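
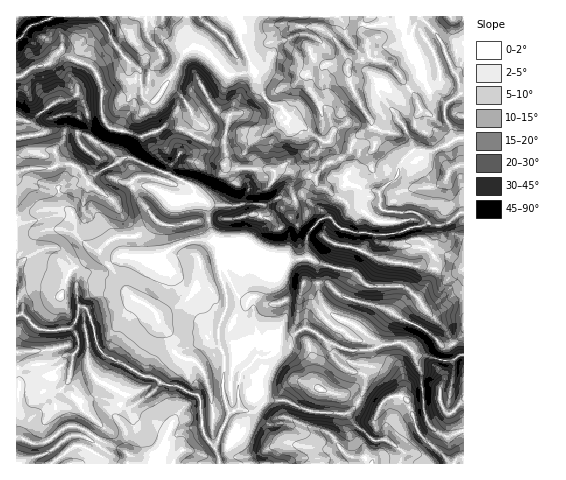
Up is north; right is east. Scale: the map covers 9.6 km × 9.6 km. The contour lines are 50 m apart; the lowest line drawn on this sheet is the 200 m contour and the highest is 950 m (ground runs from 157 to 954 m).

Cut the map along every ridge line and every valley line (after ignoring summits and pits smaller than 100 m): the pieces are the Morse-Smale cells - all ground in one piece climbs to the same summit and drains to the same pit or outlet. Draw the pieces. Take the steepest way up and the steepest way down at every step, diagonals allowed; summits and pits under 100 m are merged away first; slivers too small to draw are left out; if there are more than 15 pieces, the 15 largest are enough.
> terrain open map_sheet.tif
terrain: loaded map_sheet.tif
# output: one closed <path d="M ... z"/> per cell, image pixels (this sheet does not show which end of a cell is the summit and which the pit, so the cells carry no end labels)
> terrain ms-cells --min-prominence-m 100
<path d="M78 95l-25 9-22 18-15-3 0 196 6-1 14 14 17 3 18-3 6-8 2-13 6 1 9 20 2 15 9 13 19 8 17 11 13 3 15 8 9 0 11 7 7 1 4 4 3 32 6 11 7 7 5 16 178 0 4-9-1-5-16-10-14 0-14-12-12-15 11-8 7-14 2-13-5-5-18-6-10-10-4-14 24 8 18-1 9-6-25-19-21-9-9-8-6-11-3-35-11-4-17 2-5 3-14 0-10-2-21-14-21-7-4-4-3-9-3-23-12-8 0-4-5-7-60-28-5 0-7 5-7-11-24-17 3-8-2-10z"/><path d="M83 306l-4 1-2 13-8 9-16 2-12-1-8-5-11-11-6 2 0 121 16 6 11 0 21-15 10-2 14 5 15 11 22 9 4 4 0 9 91 0-4-16-7-7-6-11-3-32-4-4-7-1-11-7-9 0-15-8-13-3-17-11-19-8-9-13-6-29z"/><path d="M463 212l-21 13-16-1-28 9-21 2-34-5-14-13-8 2-13 16-2 18 3 5 8 6 1 27 7 17 9 8 21 9 26 20 21-2 12 11 13 2 19 5 5 0 12-7z"/><path d="M420 16l-51 0-5 9-2 8 6 8-1 9 3 6-16 6-7 5 5 21 10 21 9 10 1 8-10 6-10 11 7 6 0 5-5 11-8 9 0 5 3 4 18 7 5-1 7 2 14-12 6-7 1-8 13-15 19 1 24-12-11-21-1-8 1-5 15-11-1-13-9-17-8-22z"/><path d="M368 16l-135 1 7 22 24 58 7 7 10 3 10 12 7 2 24 20 6 1 7-2 16 4 11-11 10-6 0-5-10-13-10-21-5-17 2-7 21-8-3-6 1-9-6-8z"/><path d="M199 48l-6 0-10 6-7 16-11 15 15 9 11 16 5 9 0 7-5 7 5 4 29 10 0 18 2 1 4 3 18-1 21 1 4 2 12-1 29 7 11-13 14-6-4-11-6-5-8-1-24-20-7-2-10-12-10-3-7-7-12-26-24 3-22-23z"/><path d="M97 16l-44 0-22 9-15 16 0 35 6 0 11-9 15-3 13-14 9 8 17 6 7 5 8 19 0 28 8 12 34 8 17-7 4-3 6 0 12 3 7 5 6-8 0-7-14-23-14-10-3 0-11 15-8-1-4-5-2-25-17-14-10-14-5-13z"/><path d="M402 343l-17 1-14 6-16 1-26-8 4 14 10 10 18 6 5 5-2 13-7 14-11 8 8 10 18 17 14 0 16 10 1 5-3 9 63 0 1-32-19 4-7-4-10-9-5-19-2-33-7-18z"/><path d="M232 16l-134 1 10 12 5 13 10 14 17 14 3 27 5 4 6 0 22-31 7-16 10-6 6 0 7 3 22 23 17-1 8-3z"/><path d="M192 134l-8 14-12 16-3 10 21 11 5 7 0 4 13 8 57 1 13-7 12 2 14-3 26 20 15-29 6-3-6-7 2-7-6-13-15 6-11 13-29-7-12 1-4-2-21-1-18 1-6-4 1-14-3-5-15-4z"/><path d="M61 50l-13 14-15 3-11 9-6 1 0 41 15 4 22-18 25-9 10 21 2 10-3 8 5 6 19 11 7 11 7-5 5 0 38 17 4-10 12-16 6-15-7-4-18-3-8 6-19 4-11-4-17-4-8-12 0-28-8-19-7-5-17-6z"/><path d="M304 197l-14 3-12-2-13 7-57-1 1 17 3 13 5 6 21 7 21 14 24 2 5-3 19-2 1-23 13-16 7-3z"/><path d="M463 137l-7 1-24 13-19-1-13 15-4 13-16 12 0 17 11 5 23 0 19 13 13-1 17-12z"/><path d="M463 354l-12 7-24-5-12-1 7 21-1 8 6 36 5 8 13 8 6 0 13-5z"/><path d="M354 185l-6 0-3 3-15 29 11 11 15 5 14 0 7 2 21-2 31-10-15-11-12 1-19-3-3-3 0-12-3-4-10 0z"/>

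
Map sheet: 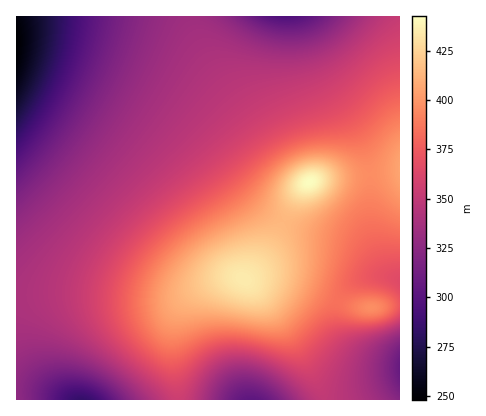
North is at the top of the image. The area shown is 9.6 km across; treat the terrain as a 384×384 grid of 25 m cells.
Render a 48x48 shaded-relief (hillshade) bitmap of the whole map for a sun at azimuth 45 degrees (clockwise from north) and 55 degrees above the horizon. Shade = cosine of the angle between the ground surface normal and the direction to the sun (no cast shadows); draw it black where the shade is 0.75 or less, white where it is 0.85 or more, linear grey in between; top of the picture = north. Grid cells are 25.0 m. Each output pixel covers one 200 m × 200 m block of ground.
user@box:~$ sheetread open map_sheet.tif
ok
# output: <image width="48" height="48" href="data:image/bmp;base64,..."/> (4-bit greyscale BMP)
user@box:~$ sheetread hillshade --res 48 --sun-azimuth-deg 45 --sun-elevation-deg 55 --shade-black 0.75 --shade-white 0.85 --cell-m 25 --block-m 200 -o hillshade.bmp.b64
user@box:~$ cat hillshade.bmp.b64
<image width="48" height="48" href="data:image/bmp;base64,Qk32BAAAAAAAAHYAAAAoAAAAMAAAADAAAAABAAQAAAAAAIAEAAATCwAAEwsAABAAAAAAAAAAAAAAABEREQAiIiIAMzMzAERERABVVVUAZmZmAHd3dwCIiIgAmZmZAKqqqgC7u7sAzMzMAN3d3QDu7u4A////AMzMu6h2VVZmd4irzMu6mHZmZ4mru7zM3cu7uphmVVZnd4mrvLuqmHZmZ4mru7zN3bu6qYdmVWZnd4mqu7qph2ZmZ5q7u7zN3bqqmIdmZmZnd4mau6qYdmVmeJq7u7zM3aqpmId3Zmd3d4maqqmHdmVmeKq7u7vMzKqpmIh3d3d3d4maqpiHZlZniaq7u7u7y6qpmYiId3d3d4mZmZh2ZmZniqqqqqqquqqpmZiIiId3eImZmYh2ZmZ4mqqqqpmZmaqpmZmIiIiIiImZmId2ZmeJqqqqmId3iKqqmZmZiIiIiImZmId2Zniaqqqph2ZmeKqqqZmZmIiIiJmZmId3d4iaqqqph3d4maqqqpmZmZiIiJmZmIh3eJmru7qqmZmrzKqqqqmZmZmZmZmZmYiIiZq7u7u7q7ze7qqqqqqZmZmZmZmZmZiJmqu7u7u7u83e7aqqqqqqmZmZmZmZmZmZqru7u7u7vMzMzKqqqqqqqpmZmaqqmZmqu7u8zMy7u7u7u6qqqqqqqqqqqqqqqqqru7zMzMzLu7uqqqqqqqqqqqqqqqqqqqu7vMzMzMzLu7qqqaqqqqqqqqqqqqqqq7u7zMzMzMzLu7qqmaqqqqqqqqqqqqq7u7u7zMzMzMy7u7qqmaqqqqqqqqqqqqu7u7u7u7u7u7u7u7qqmaqqqqqqqqqqqru7u7u7u7u7u7u7u6qpmaqqqqqqqqqqq7u7u7u7u7uqqqq7u6qpmaqqqqqqqqqqq7u7u7u7u6qpmZqquqqpmaqqqqqqqqqqq7u7u7u7uqqYiImqu6qpmaqqqqqqqqqqq7u7u7u7qqmId4mru7qpmaqqqqqqqqqqqru7u7u7qqmYiJq8y7qpmaqqqqqqqqqqqqu7u7u7qqqZmbzd3Lupmaqqqqqqqqqqqqq7u7u7qqqqq97+7cuqmaqqqqqqqqqqqqqqu7u7u7u7vO//7cuqqaqqqqqqqqqqqqqqqru7u7u7zd7u7cuqqqqqqqqqqqqqqqqqqqu7u7u7zN3d3Mu6qqqqqqqqqqqqqqqqqqq7u7u7zMzczLuqqqqqqqqqqqqqqqqqqqqru7u7vMzMy7uqqqqqqqqqqqqqqqqqqqqqu7u7u7u7u7uqq6qqqqqqqqqqqqqqqqqqu7u7u7u7u7qqu6mqqqqqqqqqqqqqqqqqu7u7u7u7u6qqu5mZmqqqqqqqqqqqqqqqu7u7u7u7u6qru5mZmaqqqqqqqqqqqqqqu7u7u7u7uqqru5mZmZmqqqqqqqqqqqqru7u7u7u7uqqru5mZmZmaqqqqqqqqqqq7u7u7u7u7u6qru5mZmZmaqqqqqqqqqqu7u7u7u7u7u6q7u5mZmZmZqqqqqqqqqru7u8zMzMu7u7q7u5mZmZmZmqqqqqqqq7u7zMzMzMu7u6q7u5mZmZmZmqqqqqqqq7u8zN3d3My7u6qru4iZmZmZmaqqqqqqu7vM3d3d3Mu7uqqqu4iJmZmZmaqqqqqqu7zN3u7t3Mu7qqqqq4iJmZmZmZqqqqqru8zd7u7t3Lu6qqqqqg=="/>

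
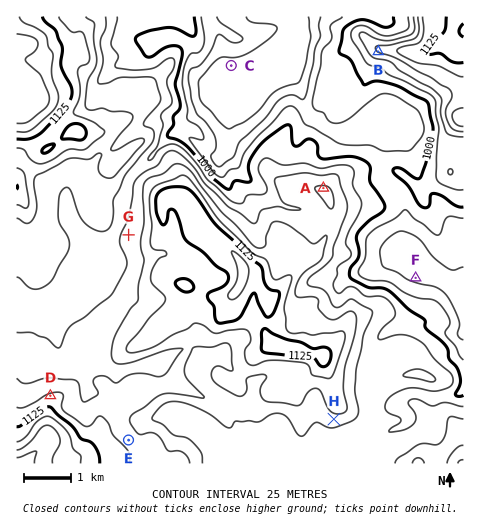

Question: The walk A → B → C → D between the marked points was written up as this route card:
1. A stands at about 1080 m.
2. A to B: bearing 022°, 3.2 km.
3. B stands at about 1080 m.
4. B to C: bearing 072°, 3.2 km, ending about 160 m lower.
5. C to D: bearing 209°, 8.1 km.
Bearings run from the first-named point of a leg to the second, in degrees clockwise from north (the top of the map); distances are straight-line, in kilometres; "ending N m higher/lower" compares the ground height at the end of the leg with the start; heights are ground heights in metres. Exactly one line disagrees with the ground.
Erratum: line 4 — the bearing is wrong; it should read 265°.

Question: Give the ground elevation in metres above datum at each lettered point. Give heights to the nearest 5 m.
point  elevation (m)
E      1095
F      945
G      1060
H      1065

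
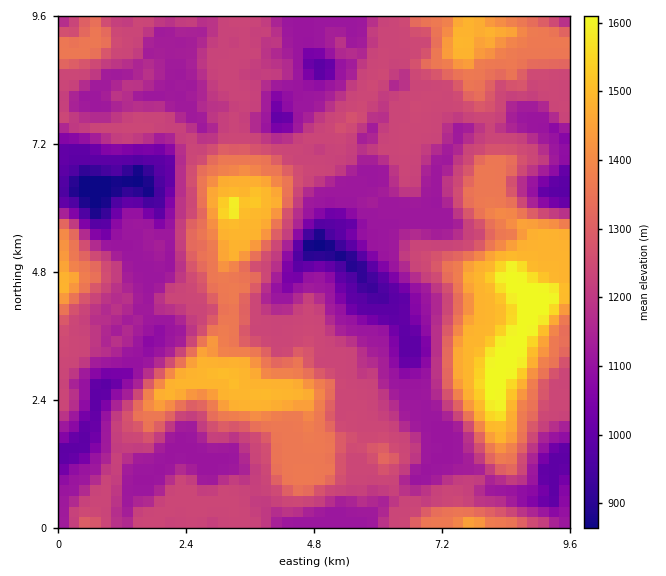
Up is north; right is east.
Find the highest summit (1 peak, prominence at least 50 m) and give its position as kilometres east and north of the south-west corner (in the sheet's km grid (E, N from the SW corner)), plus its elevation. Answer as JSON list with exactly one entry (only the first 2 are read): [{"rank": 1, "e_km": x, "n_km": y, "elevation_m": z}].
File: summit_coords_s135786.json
[{"rank": 1, "e_km": 8.16, "n_km": 2.41, "elevation_m": 1611}]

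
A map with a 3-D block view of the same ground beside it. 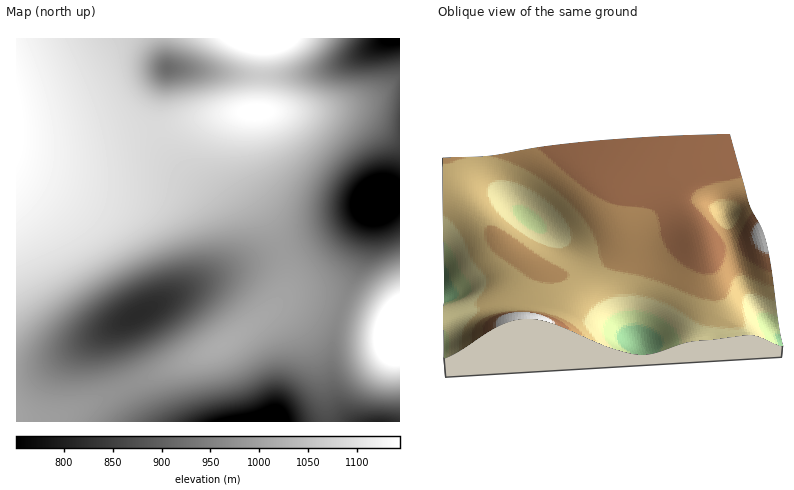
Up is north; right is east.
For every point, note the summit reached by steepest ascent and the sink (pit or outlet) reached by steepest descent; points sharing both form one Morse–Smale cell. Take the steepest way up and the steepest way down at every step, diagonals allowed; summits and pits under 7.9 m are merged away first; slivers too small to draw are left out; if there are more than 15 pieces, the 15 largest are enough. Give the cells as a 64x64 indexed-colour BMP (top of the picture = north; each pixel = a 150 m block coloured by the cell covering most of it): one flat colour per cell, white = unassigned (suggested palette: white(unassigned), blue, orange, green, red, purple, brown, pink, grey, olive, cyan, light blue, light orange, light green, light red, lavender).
<image width="64" height="64" href="data:image/bmp;base64,Qk12CAAAAAAAAHYAAAAoAAAAQAAAAEAAAAABAAQAAAAAAAAIAAATCwAAEwsAABAAAAAAAAAA////ALR3HwAOf/8ALKAsACgn1gC9Z5QAS1aMAMJ34wB/f38AIr28AM++FwDox64AeLv/AIrfmACWmP8A1bDFAACIgAAAAAAAAAAERERERERERERERERERERE//d3d3d3iIiIiIAAAAAAAARERERERERERERERERERET/d3d3d3eIiIiIiIAAAAAARERERERERERERERERERERP93d3d3d4iIiIiIiIAAAABERERERERERERERERERERE93d3d3d3iIiIiIiIiIAABERERERERERERERERERERET3d3d3d3eIiIiIiIiIiIgERERERERERERERERERERET/d3d3d3d4iIiIiIiIiIiFVERERERERERERERERERERP93d3d3d3iIiIiIiIiIiIVVVERERERERERERERERERE/3d3d3d3cRGIiIiIiIiIVVVVVURERERERERERERERET3d3d3d3dxERGIiIiIiIhVVVVVVURERERERERERERET/d3d3d3d3ERERGIiIiIiFVVVVVVVVRERERERERERERP93d3d3d3cRERERGIiIiIVVVVVVVVVVRERERERERERE//d3d3d3dxERERERiIiIVVVVVVVVVVVVRERERERERE//93d3d3d3ERERERERiIhVVVVVVVVVVVVURERERERET//3d3d3d3cRERERERERiFVVVVVVVVVVVVVURERERET///d3d3d3dxERERERERERhVVVVVVVVVVVVVVERERET///93d3d3d3ERERERERERERVVVVVVVVVVVVVVVERET////3d3d3e7sRERERERERERERVVVVVVVVVVVVVVRET/////93d7u7uxEREREREREREREVVVVVVVVVVVVVVUT//////3u7u7u7EREREREREREREREVVVVVVVVVVVVVX/////+qu7u7u7sREREREREREREREREVVVVVVVVVVVVVr/qqqqqru7u7uxEREREREREREREREREVVVVVVVVVVVVaqqqqqqu7u7u7EREREREREREREREREREVVVVVVVVVVVqqqqqqqru7u7sREREREREREREREREREREVVVVVVVVVWqqqqqqqu7u7uxERERERERERERERERERERFlVVVVVVVaqqqqqqq7u7u7ERERERERERERERERERERERZmVVVVVVqqqqqqqqu7u7sREREREREREREREREREREREWZmVVVVWqqqqqqqq7u7uxERERERERERERERERERERERFmZmZVVaqqqqqqqqu7u7EREREREREREREREREREREREWZmZmZqqqqqqqqqq7u7sRERERERERERERERERERERERZmZmZmIiqqqqqqqru7uxEREREREREREREREREREREREWZmZmIiIiqqqqqqu7u7EREREREREREREREREREREREWZmZmYiIiIiqqqqqru7sRERERERERERERERERERERERZmZmZiIiIiIiqqqqu7uxERERERERERERERERERERERFmZmZiIiIiIiIiqqq7u7EREREREREREREREREREREREWZmZiIiIiIiIiIiqru7sREREREREREREREREREREREWZmZmIiIiIiIiIiIqu7uxEREREREREREREREREREREWZmZmIiIiIiIiIiIiIru7ERERERERERERERERERERERZmZmIiIiIiIiIiIiIiIrsRERERERERERERERERERERZmZmYiIiIiIiIiIiIiIiIhERERERERERERERERERERZmZmYiIiIiIiIiIiIiIiIiEREREREREREREREREREWZmZmYiIiIiIiIiIiIiIiIiIREREREREREREREREREWZmZmZiIiIiIiIiIiIiIiIiIhEREREREREREREREREWZmZmZmIiIiIiIiIiIiIiIiIiEREREREREREREREREWZmZmZmIiIiIiIiIiIiIiIiIiIRERERERERERERERERZmZmZmYiIiIiIiIiIiIiIiIiIhERERERERERERERERZmZmZmZiIiIiIiIiIiIiIiIiIiEzMzMzMRERERERERZmZmZmZmIiIiIiIiIiIiIiIiIiIzMzMzMzMzMxERERFmZmZmZmZiIiIiIiIiIiIiIiIiIjMzMzMzMzMzMzMREWZmZmZmZmIiIiIiIiIiIiIiIiIiMzMzMzMzMzMzMzM8zGZmZmZmYiIiIiIiIiIiIiIiIiIzMzMzMzMzMzMzMzzMzMxmZmZiIiIiIiIiIiIiIiIiIjMzMzMzMzMzMzMzPMzMzMzMzGYiIiIiIiIiIiIiIiIiMzMzMzMzMzMzMzMzzMzMzMzMzMzJmZmZmZmZIiIiIiIzMzMzMzMzMzMzMzPMzMzMzMzMzMmZmZmZmZmZmSIiIjMzMzMzMzMzMzMzM8zMzMzMzMzMyZmZmZmZmZmZmSIiMzMzMzMzMzMzMzMzzMzMzMzMzMzJmZmZmZmZmZmZmSIzMzMzMzMzMzMzMzM8zMzMzMzMzMmZmZmZmZmZmZmZkjMzMzMzMzMzMzMzMzzMzMzMzMzMyZmZmZmZmZmZmZmZMzMzMzMzMzMzMzMzPMzMzO7u7u7t3d3d3dmZmZmZmZkzMzMzMzMzMzMzMzM+7u7u7u7u7u3d3d3d3d2ZmZmZmTMzMzMzMzMzMzMzMz7u7u7u7u7u7d3d3d3d3d2ZmZmZMzMzMzMzMzMzMzMzPu7u7u7u7u7t3d3d3d3d3d2ZmZkzMzMzMzMzMzMzMzM+7u7u7u7u7u3d3d3d3d3d3d2ZmTMzMzMzMzMzMzMzMz7u7u7u7u7u7d3d3d3d3d3d3dmZ"/>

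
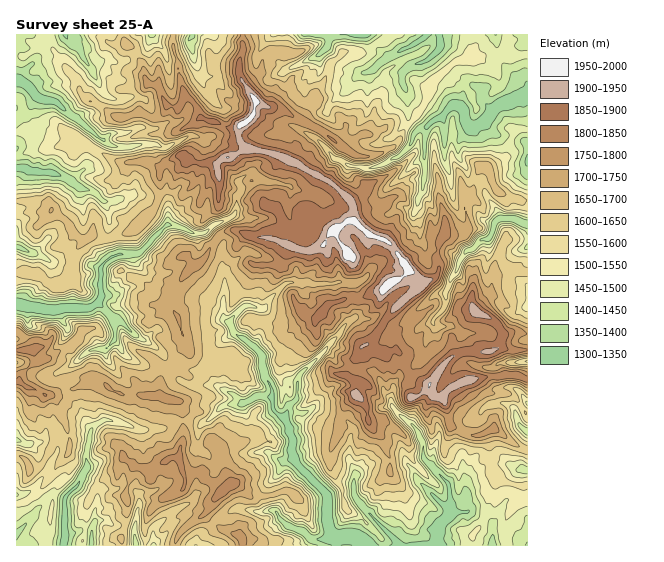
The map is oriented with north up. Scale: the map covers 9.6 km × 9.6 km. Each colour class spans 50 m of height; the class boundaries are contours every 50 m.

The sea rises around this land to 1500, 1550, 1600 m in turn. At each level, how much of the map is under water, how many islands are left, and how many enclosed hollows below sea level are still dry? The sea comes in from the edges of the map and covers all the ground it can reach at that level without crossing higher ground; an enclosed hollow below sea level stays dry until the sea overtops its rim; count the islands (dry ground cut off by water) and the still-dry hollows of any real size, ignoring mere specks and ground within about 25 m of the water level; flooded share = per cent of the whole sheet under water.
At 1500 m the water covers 24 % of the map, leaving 0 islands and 0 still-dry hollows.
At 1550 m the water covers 33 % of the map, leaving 0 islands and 0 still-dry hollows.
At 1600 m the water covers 42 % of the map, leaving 0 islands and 0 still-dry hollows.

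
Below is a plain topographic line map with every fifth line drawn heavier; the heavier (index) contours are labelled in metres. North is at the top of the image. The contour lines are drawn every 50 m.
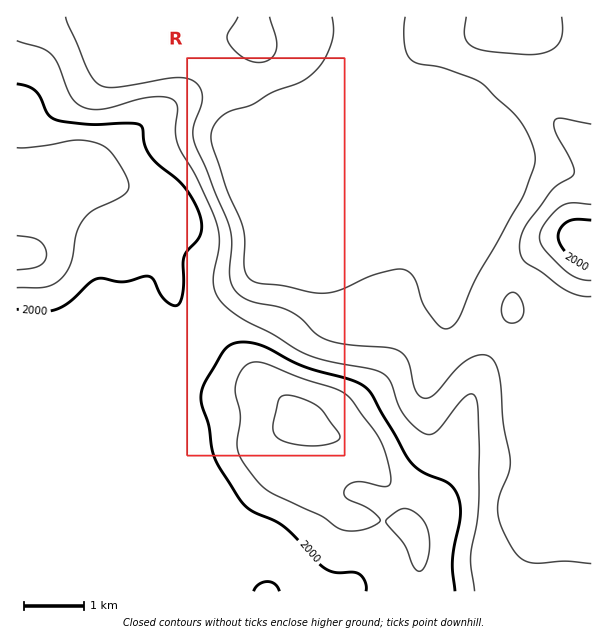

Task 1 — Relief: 1820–2120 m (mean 1940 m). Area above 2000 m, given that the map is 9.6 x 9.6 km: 19.3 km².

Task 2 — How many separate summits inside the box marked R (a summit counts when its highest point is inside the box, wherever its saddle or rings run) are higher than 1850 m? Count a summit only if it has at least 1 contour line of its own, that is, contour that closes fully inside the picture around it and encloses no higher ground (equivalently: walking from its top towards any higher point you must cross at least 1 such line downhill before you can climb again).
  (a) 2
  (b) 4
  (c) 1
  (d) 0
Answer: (c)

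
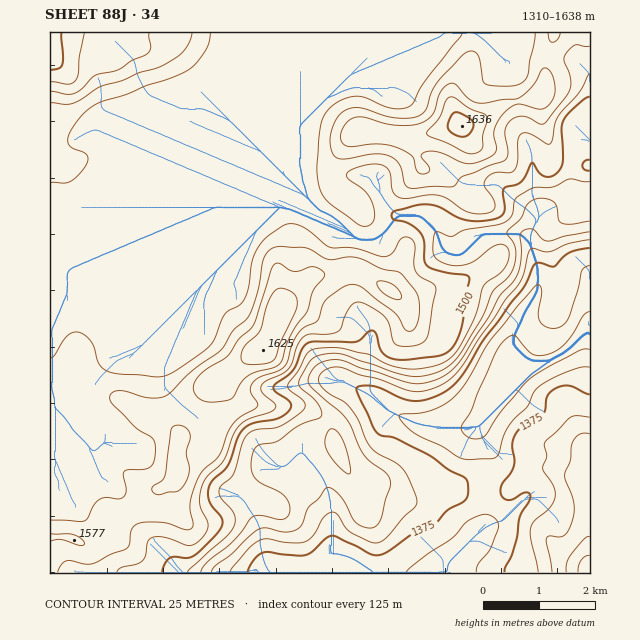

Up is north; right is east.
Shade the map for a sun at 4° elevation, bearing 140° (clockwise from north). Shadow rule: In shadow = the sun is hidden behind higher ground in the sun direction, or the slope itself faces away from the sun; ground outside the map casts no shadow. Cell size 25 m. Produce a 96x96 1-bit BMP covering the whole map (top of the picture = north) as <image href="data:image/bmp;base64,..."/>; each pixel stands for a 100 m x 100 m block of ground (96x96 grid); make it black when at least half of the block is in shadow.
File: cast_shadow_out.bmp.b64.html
<image width="96" height="96" href="data:image/bmp;base64,Qk2+BAAAAAAAAD4AAAAoAAAAYAAAAGAAAAABAAEAAAAAAIAEAAATCwAAEwsAAAIAAAAAAAAA////AAAAAAAAAAAAAAAAAAAAAAwAAAAAAAAAAAAAAB4AAAAAAAAAAAAAAB8AAAAAAAAAAAAAAD8AAAAAAAAAAAAAAD8AAAAAAAAAAAAAAD4AAAAAAAAAAAAACHxgAAAAAAAAAAAAHnz4AAAAAAAAAAAAH/zwAAAAAAAAAAAAP/zhgAAAAAAAAAAAP9wDgAAAAAAAAAAAHwADgAAAAAAAAAAAHwADgAAAAAAAAAAABgAAAAAAAAAAAAAAAAAAAAAAAAAAAAAAAAAAAGAAAAAAAAAAAAAAAPAAAAAAAAAAAAAAAPAAAAAAAAAAABAAAPgAAAAAAAA4ADAAAHgAAAAAAAB8AAAAAHgAAAAAAAA/gAAAADgAAAAAAAADwAAAABAAAAAAAAAD4AAAAAAAAAAAAAAD8DgAAAAAAAAAAAAH/DwAAAAAAAAAAAAH/n4AAAAAAAAAAAAH/nwAAAAAAAAAAAAH/gAAAAAAAAAAAAAH/gAAAAAAAAAAAAAD/gAAAAAAAAAAAAAD/4AAAAcAAAAAAAAB/+AAEA/AAAAAAAAAP/AAAB/wAAAAAAAAH/gAAB/4AAAAAAAAH/gAAB/+AAAAAAAAH/wAAB//gAAAAAAAD/4AAA//wAAAAAAAB/4AAA//8AAAAAAAAB4AAA//+AAAAAAAAAAAAA///AAAAAAAAAAAAAf//gAAAAAAAAAAAAP//gAAAAAAAAAAAAH//gAAAAAAAAAAAAB//gAAAAAAAAAAAAA//wAAAAAAAAAAAAA//wAAAAAAAwAAAAA//wAAAAAAA4AAAAA//4AAAAAAAYAAAAA//4AAAAAAAAAAAAAf/wAAAAAAAAAAAAAP/wAAAAEAAAAAAAAH/wAAOA/gAAAAAAAD/wAwOA/wAAAAAAAD/wB/OA/8AAAAAAAD/4D/+Af+AAAAAAAD/4D/AAB/AAAAAAAD/4D8AAA/gAAAAAAA/4DwAAAfAAAAAAAAPwBABgAGAAAAAAAAPgAABgAAAAAAAAAAAAAAAAAAAAAAAAAAAAAAAAAAAAAAAAAAAAAAAAAAAAAAAAAAAAAAAAAAAAAAAAAAAAAAAAAAAAAAAAAAAAAAAAAAAAAAAAAAAAAAAAAAAAAAAAAAAAAAAAAAAAAAAAAAAAAABAAAAAAAAAAAAAAAAAAAAAAAAAAAAAAAAAAAAAAAAAAAAAAAAAAAAAIAAAAAAAAAAAAAAAYAAAAAAABAAAAAAAAAAAAAAADgAAAAAAAAAAAAAADwAAAAAAAAAAAAAAH4A/AAAAAAAAAAAAH8H/4AAAAAAAAAAAH///8AAAAAAAAAAAP///8QAAAAAAAAAAP///88AAAAAAAAAAP///8/AAAAAAAAAAP///8/+AAAAAAAAAP///4f/gAAAAAAAAH///4H/gAAAAAAAADgH/8B/gAAAAAAAAAAD/8A/gAAAAAAAAAAD/8A/gAAAAAAAAAAD/+A/gAAAAAAAAAAD//AfgAAAAAAAAAAB//gPgAAAAAAAAAAB//gHgAAAAAAAAAAAA/gDwAAAAAAAAAAAAeABwA="/>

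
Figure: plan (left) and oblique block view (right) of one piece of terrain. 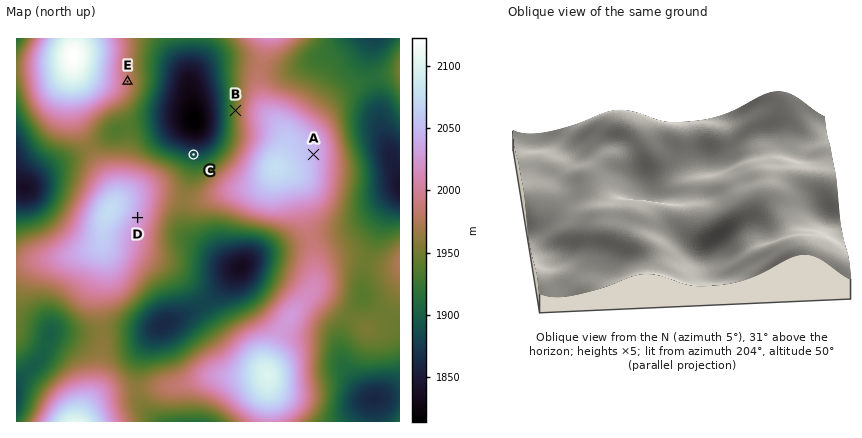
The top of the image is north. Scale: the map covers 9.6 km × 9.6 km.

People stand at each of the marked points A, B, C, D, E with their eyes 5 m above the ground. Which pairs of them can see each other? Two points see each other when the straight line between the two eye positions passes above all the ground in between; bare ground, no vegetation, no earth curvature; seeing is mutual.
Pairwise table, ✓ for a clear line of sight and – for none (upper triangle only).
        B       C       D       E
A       –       –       –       –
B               ✓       ✓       ✓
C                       –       ✓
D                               –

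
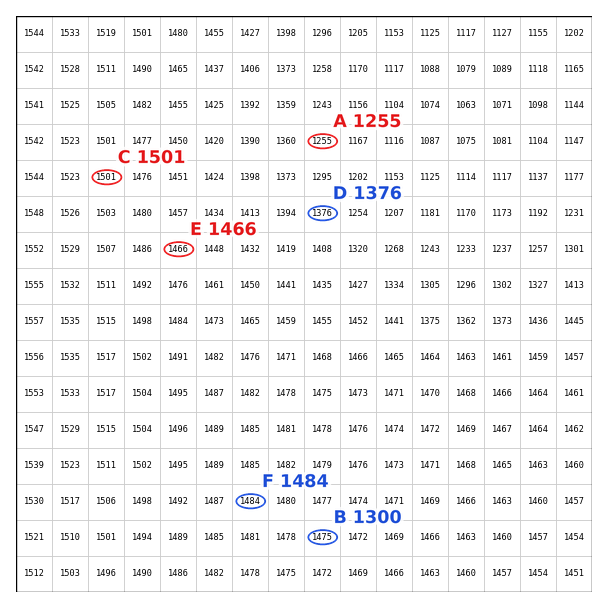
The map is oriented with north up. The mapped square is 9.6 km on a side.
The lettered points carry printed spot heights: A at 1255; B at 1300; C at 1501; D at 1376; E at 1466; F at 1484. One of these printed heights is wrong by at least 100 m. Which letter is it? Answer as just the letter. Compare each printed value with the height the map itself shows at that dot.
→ B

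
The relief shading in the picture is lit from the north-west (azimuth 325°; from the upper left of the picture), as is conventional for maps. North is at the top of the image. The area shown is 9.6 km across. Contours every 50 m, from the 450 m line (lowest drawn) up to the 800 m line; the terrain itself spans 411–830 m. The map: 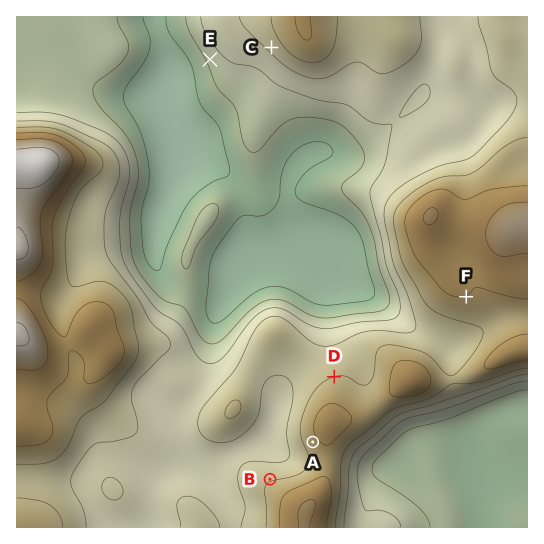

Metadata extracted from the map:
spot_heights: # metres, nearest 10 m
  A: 680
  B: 640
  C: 610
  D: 650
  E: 510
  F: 700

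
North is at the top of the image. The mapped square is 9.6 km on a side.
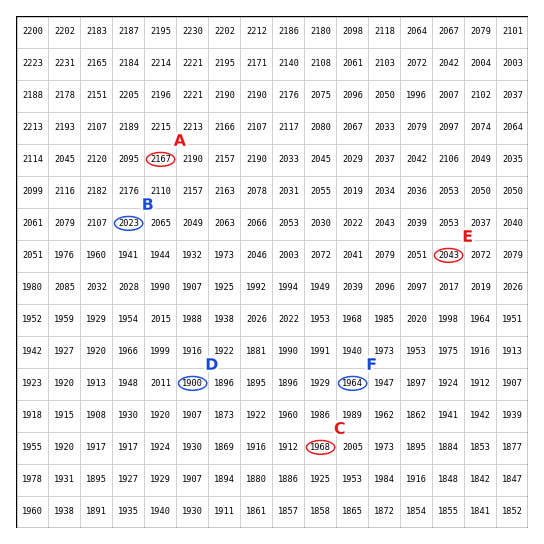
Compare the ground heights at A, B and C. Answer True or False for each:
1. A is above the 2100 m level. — True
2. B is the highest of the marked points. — False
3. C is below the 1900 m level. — False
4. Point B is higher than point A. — False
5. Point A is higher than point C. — True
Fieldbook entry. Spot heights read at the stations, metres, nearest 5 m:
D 1900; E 2045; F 1965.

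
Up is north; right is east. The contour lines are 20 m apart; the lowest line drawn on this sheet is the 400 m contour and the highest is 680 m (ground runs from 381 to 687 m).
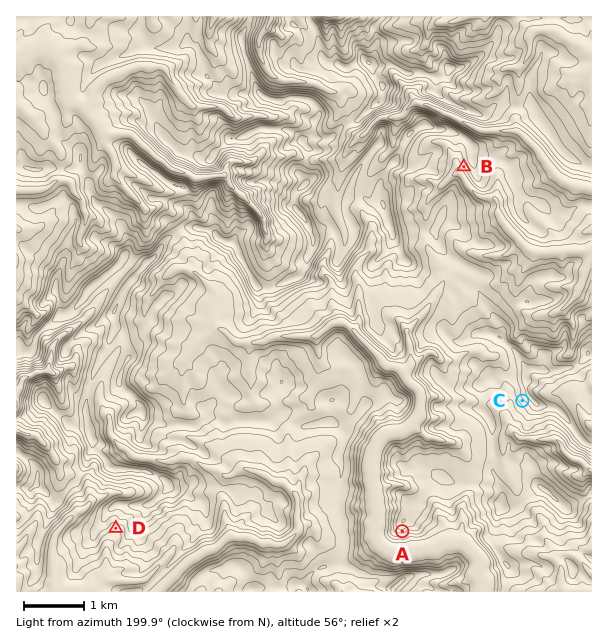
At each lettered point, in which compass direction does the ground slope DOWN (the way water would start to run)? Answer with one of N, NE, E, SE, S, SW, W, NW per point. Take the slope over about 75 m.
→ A S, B SW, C SW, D S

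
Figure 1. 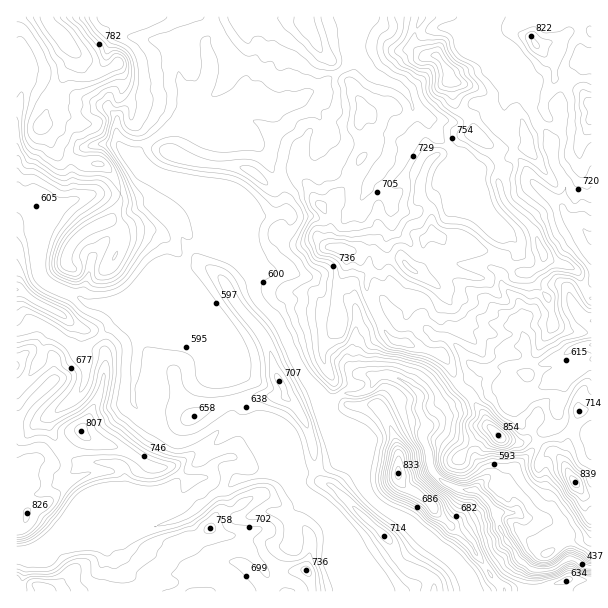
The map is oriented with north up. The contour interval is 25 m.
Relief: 435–900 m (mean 680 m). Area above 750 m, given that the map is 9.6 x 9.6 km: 18.3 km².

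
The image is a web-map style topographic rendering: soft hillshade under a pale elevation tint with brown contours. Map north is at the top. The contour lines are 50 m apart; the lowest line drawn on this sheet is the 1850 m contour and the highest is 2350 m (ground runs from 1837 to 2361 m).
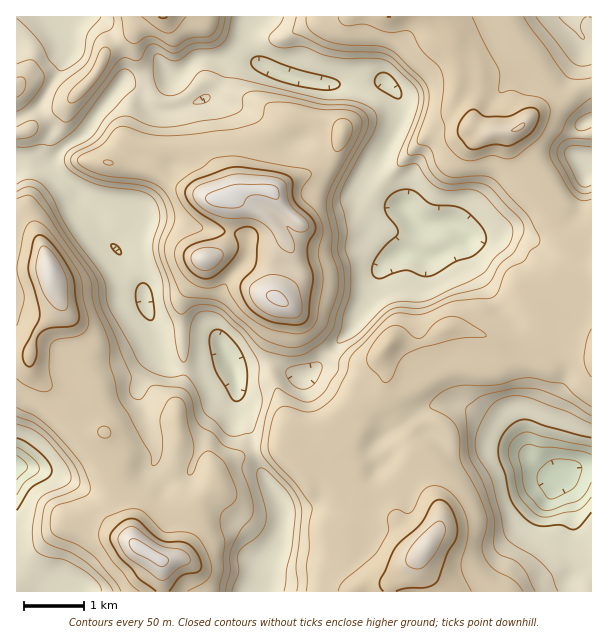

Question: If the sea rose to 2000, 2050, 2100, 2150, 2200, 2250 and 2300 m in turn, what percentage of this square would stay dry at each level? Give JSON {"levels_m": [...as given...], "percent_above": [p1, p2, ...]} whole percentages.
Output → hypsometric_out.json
{"levels_m": [2000, 2050, 2100, 2150, 2200, 2250, 2300], "percent_above": [94, 74, 62, 51, 18, 8, 3]}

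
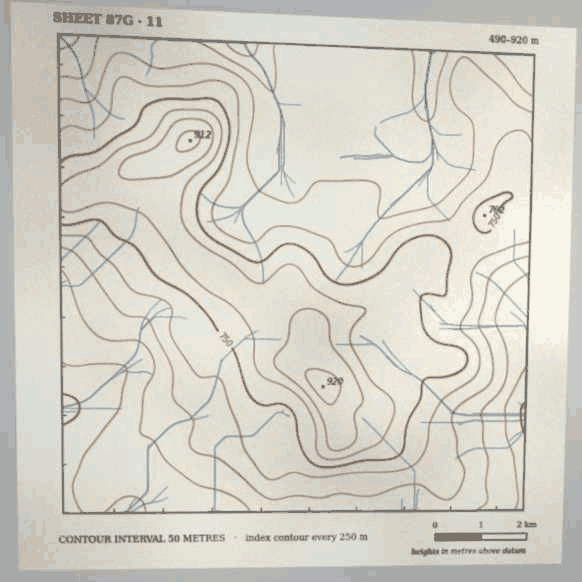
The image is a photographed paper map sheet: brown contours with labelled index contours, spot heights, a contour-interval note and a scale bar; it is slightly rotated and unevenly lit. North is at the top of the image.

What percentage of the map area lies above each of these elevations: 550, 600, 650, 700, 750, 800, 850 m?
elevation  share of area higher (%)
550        96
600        85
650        61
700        43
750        27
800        13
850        4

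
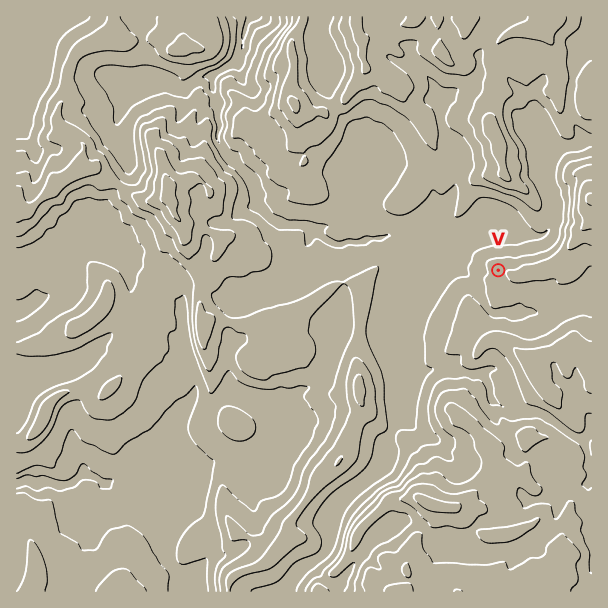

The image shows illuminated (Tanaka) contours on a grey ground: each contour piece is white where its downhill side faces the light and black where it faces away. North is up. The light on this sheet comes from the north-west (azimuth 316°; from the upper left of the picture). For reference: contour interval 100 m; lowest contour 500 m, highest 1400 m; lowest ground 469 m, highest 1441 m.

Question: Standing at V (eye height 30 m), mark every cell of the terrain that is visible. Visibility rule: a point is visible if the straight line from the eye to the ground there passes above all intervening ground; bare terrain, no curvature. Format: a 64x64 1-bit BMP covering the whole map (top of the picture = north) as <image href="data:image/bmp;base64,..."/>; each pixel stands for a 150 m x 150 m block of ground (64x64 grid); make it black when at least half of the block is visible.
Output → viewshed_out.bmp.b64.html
<image width="64" height="64" href="data:image/bmp;base64,Qk0+AgAAAAAAAD4AAAAoAAAAQAAAAEAAAAABAAEAAAAAAAACAAATCwAAEwsAAAIAAAAAAAAA////AAAAAAAAAAAAwAAQAAAAAAHAAAAAAAAAAIAAAAAgAAAAAAAAACAAAABAAAAAYAAAAOAAAABgAAAD5AAAAHAAAAA2AAAAeAAAABcAAAD4AAAAHwGQAPwAAAAP7/AAAAAAAAf+MAAAAAAAAgAAAAAAAAAAAAAAAAAAAA8AAAAAAAAADwAAAEAAAAAPAAAAIAAAAAYAAAAQAAAAAIAQABAAAIABgGAAEAAAAAGAwAAIIAAAA4HAAAAgAAADwcAAAAAAAAPAAAAAAAAeA8AAAAAABA+DwAAAAAAED8fgAMAAAAQHx/AR+AAABg/D+B/8AAAGD8P8HH4AAA8bw/4wAAAAD//D/jAAACAP/EP/cAAAIA/+I//kAAAgD//D/+4AAAAD/vH//4AAAAP+fP/8sAAAE/58f/AYAAAT/2A//BwAABH/Hg//ngAAPPgH////AAA/e/n+//8AAHfH//9/zwAAd8P+H3/PAABngP4f/44AAH+H/A+/DgAAXwP8D4AOAACOAPwfgAgAAIQA//+AAAAAxAH//4AAAAEAAf//mAQAAIAB///gAAAAgAH//wADAAAAAb/yAAsAAAABj/IAAwAAAAAH/gACAAAAAAP+AAMAAAABA4eAAAAAAAEAD8AAAAAAAAAfAAAAAAAAAhAAAAAAAAAAcEAAAAAAAAB4QAAAAAAAAAhAAA=="/>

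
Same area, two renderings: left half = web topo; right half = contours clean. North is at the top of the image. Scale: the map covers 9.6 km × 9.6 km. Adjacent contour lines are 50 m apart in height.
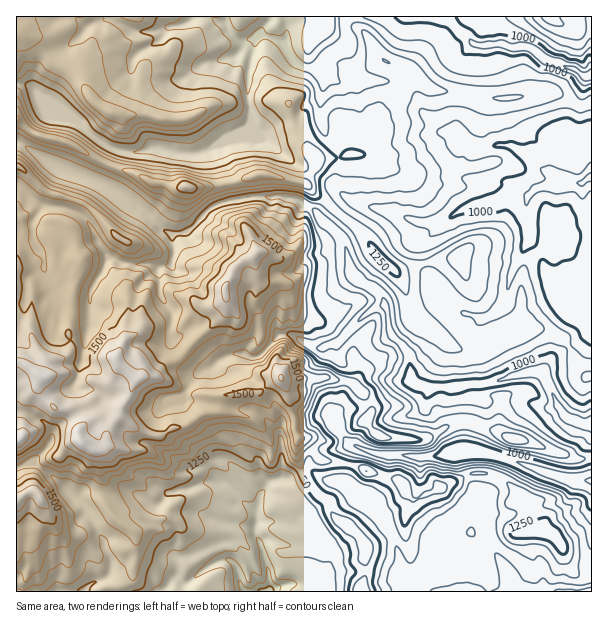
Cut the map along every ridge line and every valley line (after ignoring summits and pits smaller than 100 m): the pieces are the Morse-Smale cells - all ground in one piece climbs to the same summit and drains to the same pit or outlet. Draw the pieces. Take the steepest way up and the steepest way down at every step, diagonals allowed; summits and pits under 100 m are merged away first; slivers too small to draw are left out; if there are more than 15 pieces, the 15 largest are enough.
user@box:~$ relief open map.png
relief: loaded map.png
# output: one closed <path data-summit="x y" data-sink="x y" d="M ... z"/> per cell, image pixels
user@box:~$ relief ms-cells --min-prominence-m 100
<path data-summit="81 443" data-sink="591 177" d="M411 73l-2 1 0 7-9 17-24 22-10 32-4 2-14 0-10 4-2 28 6 8 12 7-12 15 8 6 17 17 12 18 16 14 7 0 32-11 26-3 0 6 14 30 0 7-10 26-11 12-8 3 4 3 13 6 14 0 25-13 24-7 20 0 16 7 10 13 7 18 9 8 4 0 1-272-13 2-13-9-12-5-12 0-32 6-19 0-20-4-33-3-9-3z"/><path data-summit="81 443" data-sink="591 425" d="M18 142l-2 1 0 324 19-4 16 12 24 23 10 9 8 15 16-10-7-14 1-21-3-6-2-19 10-6 0-15 11-15 3 0 18 16 13 4 8 0 10-8 18-4 12-10 15-2 4-4-20-6-18-3 6-13 12-14-11-5-14-16-5-15 2-25-12-17-2-25 14-6 3-14-3-13-8-6-32-30-13-8-21-11-33-11z"/><path data-summit="81 443" data-sink="269 591" d="M222 408l-6 4-15 2-12 10-18 4-10 8-8 0-13-4-18-16-3 0-5 6-6 9 0 15-10 6 2 19 3 6-1 21 7 14-15 9 16 39 0 12-5 6-10 4-10 9 275 1 6-16 0-31-12-15-20-14-3-4-1-11-10-5-13-16-11-22 0-26-11 2-4 5-1-4-20-21-9-5z"/><path data-summit="81 443" data-sink="591 425" d="M344 217l-3 0-9 8 0 3 12 15 8 29 10 11 16 9 7 13-11 3-11 8-27 28 1 13 12 12 0 11-7 22-10 18-3-4-6 0-12 10-15 6 0 26 11 22 7 11 16 10 1 11 3 4 20 14 8 12 7 4 30-14 5-5 2-12 6-11 0-4-13-19-30-9-13-7-1-4 3-12 13-16 4 0 8 5 13 1 30 0 26-15 16-2 2-2 2-22-2-13 18-1 42-12 10 0 4 2 15 34 8 10 15 6 9 0 1-47-5-1-9-8-13-27-20-11-20 0-24 7-25 13-14 0-13-6-4-3 8-3 11-12 10-26 0-7-14-33-2-2-17 1-21 5-18 7-7 0-16-14-12-18z"/><path data-summit="17 33" data-sink="591 425" d="M224 16l-207 0-1 67 13 2 13 15 33 20 14 13 24 15 25 4 17-6 30 8 16-2 45-20 6-7-4-21 0-33 8-32-16 1-7-4-9-13z"/><path data-summit="225 291" data-sink="591 425" d="M282 196l-25 0-38 8-9 4-21 22-17 6 3 12-3 15-14 6 2 25 12 17 0 34 9 14 16 13 9-2 13-10 14-6 25 2 23-22 10 0 20 12 13 2 15-6 24-26 11-8 11-3-7-13-16-9-8-8-10-32-4-7-17-14-9-12-18-11z"/><path data-summit="186 186" data-sink="591 425" d="M24 84l-8 0 0 57 49 29 33 11 21 11 13 8 32 30 7 5 18-5 21-22 9-4 38-8 25 0 14 3 18 11 6 9 12 9 10-12-38-33 12-16 2-9 17 0 3-2-1-6-12-16-5-12 0-24-12 6-6 6-2 7-9 5-10 2-18 10-6 0-6-8-5 6-45 20-16 2-30-8-17 6-7 0-27-8-15-11-14-13-33-20-13-15z"/><path data-summit="81 443" data-sink="591 425" d="M326 16l-101 0-1 7 6 10 7 5 19 1-8 32 0 33 4 24 5 6 6 0 18-10 16-4 11-16 12-6 0 24 5 12 7 9 6 13 24-2 4-2 4-9 2-12 4-11 24-22 4-8 5-9 0-9-25-11-6-7-12-21-6-3-6-2-18 4-9-4-2-2z"/><path data-summit="81 443" data-sink="591 75" d="M447 16l-120 0-2 10 11 6 18-4 6 2 6 3 12 21 6 7 23 9 18 15 13 6 23 1 30 6 19 0 32-6 12 0 12 5 13 9 13-4-1-28-7 2-11-8-15-6-10-1-11-9-12-6-15 2-6-4-30 0-28-26z"/><path data-summit="81 443" data-sink="591 591" d="M488 474l-21 1-36 18-18 6-7 16-2 12-5 5-21 10-12 4 0 30-5 15 149 1-4-20-13-21-7-20-5-33 9-7 8-12-1-3z"/><path data-summit="281 378" data-sink="591 425" d="M291 334l-13 2-20 20-25-2-14 6-7 7-11 5-9 9-10 18 18 3 19 6 3-12 24-5 14 1 12-10 9-4 8 15 7 39 15-6 12-10 6 0 3 4 10-18 7-22 0-11-12-12-2-14-11 5-9 0z"/><path data-summit="545 531" data-sink="591 591" d="M500 478l-4 2-6 11-9 7 0 9 3 6 4 29 18 30 5 19 80 1 1-16-14 0-7-7-13-30-6-5-17-6-9-27-19-19z"/><path data-summit="515 440" data-sink="591 425" d="M540 372l-10 0-42 12-18 1 2 26-3 11 29 10 9 6 18 2 30 12 11 2 7 4 17 0 2-2 0-31-10-1-7-4-5 0-8-7-18-39z"/><path data-summit="81 443" data-sink="591 480" d="M468 422l-16 2-17 10-15 6-37-2-8-5-4 0-10 10-6 19 2 4 12 6 30 9 9 14 5 4 4 0 54-25 17 0 9 2 7-14-1-5-37-5z"/><path data-summit="545 531" data-sink="591 480" d="M507 458l-3 1-6 18 9 5 19 19 9 27 17 6 6 5 13 30 7 7 13 0 1-94-19-1-12-3z"/>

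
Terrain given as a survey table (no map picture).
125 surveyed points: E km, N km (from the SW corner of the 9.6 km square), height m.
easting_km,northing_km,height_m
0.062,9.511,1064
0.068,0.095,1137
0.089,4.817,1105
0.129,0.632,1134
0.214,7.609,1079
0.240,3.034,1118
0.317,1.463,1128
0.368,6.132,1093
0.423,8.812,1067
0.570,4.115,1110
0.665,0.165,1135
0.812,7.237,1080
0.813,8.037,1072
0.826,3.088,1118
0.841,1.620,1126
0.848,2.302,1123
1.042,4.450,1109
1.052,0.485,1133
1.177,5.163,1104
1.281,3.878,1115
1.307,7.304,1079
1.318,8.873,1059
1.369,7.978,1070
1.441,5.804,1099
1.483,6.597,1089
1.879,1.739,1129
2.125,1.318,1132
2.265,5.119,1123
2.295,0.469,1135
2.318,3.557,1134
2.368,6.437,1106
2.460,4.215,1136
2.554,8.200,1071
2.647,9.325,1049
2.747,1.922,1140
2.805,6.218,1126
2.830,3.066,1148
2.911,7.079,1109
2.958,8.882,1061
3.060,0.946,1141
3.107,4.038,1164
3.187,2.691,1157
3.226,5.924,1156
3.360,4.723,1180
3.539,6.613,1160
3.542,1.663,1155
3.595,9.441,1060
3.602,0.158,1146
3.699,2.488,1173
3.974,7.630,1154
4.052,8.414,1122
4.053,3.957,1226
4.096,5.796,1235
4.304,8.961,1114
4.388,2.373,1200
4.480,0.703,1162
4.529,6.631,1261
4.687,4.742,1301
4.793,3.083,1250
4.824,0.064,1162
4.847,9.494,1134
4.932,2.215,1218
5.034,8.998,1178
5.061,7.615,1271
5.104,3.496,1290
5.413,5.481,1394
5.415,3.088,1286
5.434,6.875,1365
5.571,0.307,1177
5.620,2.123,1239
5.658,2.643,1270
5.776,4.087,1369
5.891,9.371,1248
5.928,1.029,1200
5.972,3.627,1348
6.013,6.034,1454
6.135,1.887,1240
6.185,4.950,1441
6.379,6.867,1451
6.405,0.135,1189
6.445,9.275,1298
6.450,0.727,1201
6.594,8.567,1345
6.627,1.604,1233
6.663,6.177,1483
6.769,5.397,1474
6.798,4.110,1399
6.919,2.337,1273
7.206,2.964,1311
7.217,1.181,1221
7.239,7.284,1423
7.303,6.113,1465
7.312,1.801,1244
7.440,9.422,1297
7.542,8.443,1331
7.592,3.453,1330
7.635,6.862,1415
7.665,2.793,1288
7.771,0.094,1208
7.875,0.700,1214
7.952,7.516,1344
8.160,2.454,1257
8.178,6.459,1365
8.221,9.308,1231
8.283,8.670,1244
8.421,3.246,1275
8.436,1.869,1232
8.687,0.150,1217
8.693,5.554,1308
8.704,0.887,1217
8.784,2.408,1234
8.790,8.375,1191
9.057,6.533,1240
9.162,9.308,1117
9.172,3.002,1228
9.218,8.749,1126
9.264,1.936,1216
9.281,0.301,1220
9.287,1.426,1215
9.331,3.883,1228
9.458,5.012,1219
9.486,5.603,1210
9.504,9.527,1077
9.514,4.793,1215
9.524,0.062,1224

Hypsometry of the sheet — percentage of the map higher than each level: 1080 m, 92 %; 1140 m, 66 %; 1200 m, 50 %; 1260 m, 30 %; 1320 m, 19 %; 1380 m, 10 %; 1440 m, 4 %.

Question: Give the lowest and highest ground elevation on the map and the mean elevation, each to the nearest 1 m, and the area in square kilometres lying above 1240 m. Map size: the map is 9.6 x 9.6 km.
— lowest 1044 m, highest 1484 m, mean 1213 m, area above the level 32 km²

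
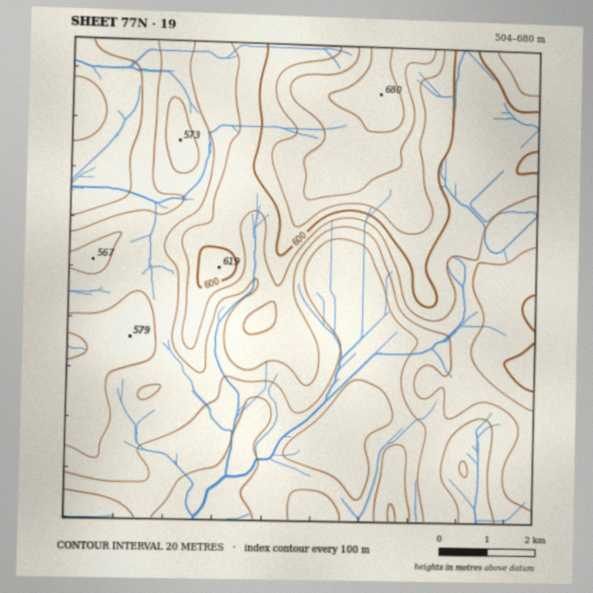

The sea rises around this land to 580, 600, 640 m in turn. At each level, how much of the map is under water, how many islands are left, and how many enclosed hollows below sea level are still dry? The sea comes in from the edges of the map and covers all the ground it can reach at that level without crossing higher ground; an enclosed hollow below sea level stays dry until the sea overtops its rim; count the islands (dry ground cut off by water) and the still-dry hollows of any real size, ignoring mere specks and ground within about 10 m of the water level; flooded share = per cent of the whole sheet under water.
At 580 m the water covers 66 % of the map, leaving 0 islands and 0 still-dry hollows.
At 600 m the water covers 81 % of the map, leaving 1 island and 0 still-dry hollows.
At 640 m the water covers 94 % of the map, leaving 0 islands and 0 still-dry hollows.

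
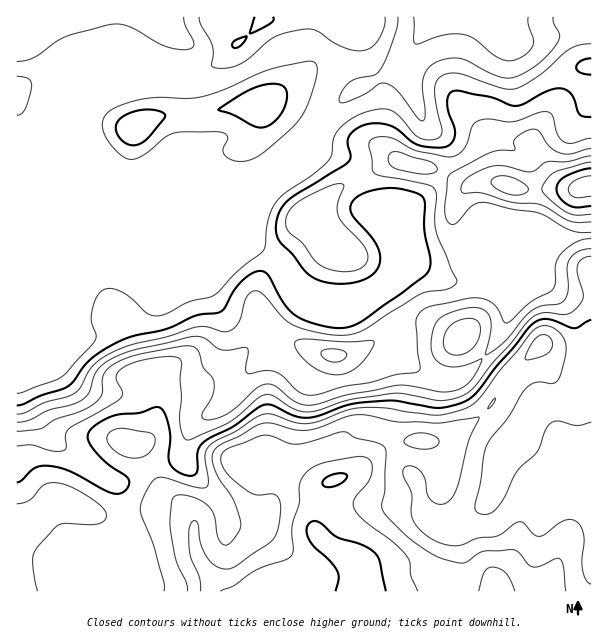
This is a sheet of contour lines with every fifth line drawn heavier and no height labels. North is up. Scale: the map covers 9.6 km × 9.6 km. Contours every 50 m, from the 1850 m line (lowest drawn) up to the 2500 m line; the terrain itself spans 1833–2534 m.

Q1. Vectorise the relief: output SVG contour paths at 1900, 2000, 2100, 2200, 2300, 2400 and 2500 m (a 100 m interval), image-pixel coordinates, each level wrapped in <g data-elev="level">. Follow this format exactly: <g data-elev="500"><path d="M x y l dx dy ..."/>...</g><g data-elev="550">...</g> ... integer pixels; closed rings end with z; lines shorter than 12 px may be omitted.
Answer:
<g data-elev="1900"><path d="M184 17l1 9 9 16-1 5-4 2-10 0-12-2-36-20-9-3-8 0-46 12-12 6-22 15-8 3-9 1"/><path d="M553 17l1 6 6 12-3 9-18 19-21 13-9 2-9-1-14-6-18-10-9-3-15 1-12 6-6 6-3 9-1 9 3 25 0 5-3 2-5-4-19-26-6-5-6-3-6 1-14 9-16 8-8 2-3-2 3-10 8-9 8-4 16-3 6-5 7-13 7-21 3-10 1-9"/></g><g data-elev="2000"><path d="M128 144l9 1 9-5 18-21 1-5-9-4-12 0-12 2-10 5-5 6-1 8 4 8z"/><path d="M254 126l7 2 6-2 7-4 7-8 4-9 2-9-1-6-3-4-11-2-17 3-14 8-23 15 16 5z"/><path d="M591 117l-7 0-5-3-6-18-4-4-6-3-14 1-25 14-8 2-6-1-19-8-35-6-6 2-3 6 1 12 7 21-2 9-6 5-10 2-18-3-8-4-15-12-10-5-14-1-12 4-8 5-4 6 0 6 3 12-3 6-53 33-12 11-4 7-3 9 0 9 2 7 3 5 12 12 12 16 10 8 11 3 12 2 12-1 12-3 9-4 6-6 3-7 0-8-6-15-22-25-2-6 2-6 8-8 15-5 17-2 17 3 12 4 4 6-1 29 7 33-2 7-5 6-62 45-12 6-12 1-24-5-18-7-12-13-17-29-6-3-6 1-9 5-8 8-13 22-4 5-24 3-30 14-32 6-13 5-17 9-13 9-8 8-10 15-6 5-27 10-18 8-6 1"/><path d="M591 58l-10 3-4 4-1 3 5 5 10 2"/><path d="M233 47l3 1 3-1 6-6 2-5-12 5-3 3z"/><path d="M255 17l-5 16 21-10 3-3-1-3"/></g><g data-elev="2100"><path d="M328 374l14 0 14-6 13-14 5-9 0-4-30 1-38-3-10 2-2 3 2 4 7 11 12 9z"/><path d="M591 239l-13 2-15 11-7 11-1 19-3 8-22 13-23 20-3-1-10-17-6-5-8-2-15 1-34 7-8 4-5 5-2 6 2 30 2 17-1 3-2 1-21 3-25 7-27 4-27 9-9 0-11-4-14-14-8-5-9-2-18 3-2-4 2-16-2-5-24 2-6-2-12-10-12-1-57 13-21 7-10 6-6 6-4 8-5 16-8 7-10 5-23 5-19 10-12 2"/><path d="M413 173l18 1 6-3 0-3-3-4-6-3-30-9-8 1-2 8 4 5 7 4z"/><path d="M591 149l-19 5-11-1-12-7-11-15-5-2-6 2-13 9-1 3 2 6-1 1-14 0-9 2-41 22-2 5-3 30 1 10 6 6 6-3 15-17 6-2 6-1 27 7 25 4 33 17 9 2 12 0"/></g><g data-elev="2200"><path d="M451 354l7 1 6-1 10-8 4-7 2-7 0-6-3-5-6-3-7 1-9 3-6 5-4 8-2 9 3 6z"/><path d="M591 256l-9 3-5 7 1 9 5 21-1 6-5 6-10 6-22-1-12 4-41 46-18 24-7 6-9 5-20 2-34-6-12-1-42 7-32 10-12 2-12-3-21-13-7-1-8 3-30 25-40 17-5-4-3-14 1-24-1-18 1-18-1-3-4-2-15 0-26 5-10 4-6 5-3 7 6 14-1 6-8 6-45 25-3 6 1 12-2 3-11 1-21-6-15 1"/><path d="M507 194l14 1 6-3 2-3-5-6-14-6-10-1-7 3-2 3 2 4z"/><path d="M591 162l-37 11-8 7-4 9 2 5 6 6 17 13 9 2 15-1"/></g><g data-elev="2300"><path d="M38 591l-4-15-1-16 1-8 5-7 20-20 7-2 32 1 7-4 1-7-5-7-15-11-16-9-13-3-7 0-6 2-14 15-6 3-7 1"/><path d="M130 458l10 0 9-5 6-10 0-5-2-3-5-3-25-4-7 1-6 3-3 6 3 8 9 8z"/><path d="M591 422l-13 4-20-5-7 2-6 8-8 21-20 19-12 26-7 9-5 6-5 2-6 0-5-2-2-8 6-22 3-29 5-12 19-24 13-22 6-7 10-6 17 1 4-3 2-5 6-21-1-12-2-6-6-6-6-3-6-1-8 2-6 4-31 39-23 30-7 5-9 4-26 5-49-7-26 0-13 2-27 11-14 3-12-2-22-8-11 1-25 16-21 10-7 6-3 9 3 26-2 6-12-1-33-10-8 3-6 9-6 14-1 9 15 37 9 33 0 9"/><path d="M591 176l-16 4-5 5-2 4 2 5 5 3 16-1"/></g><g data-elev="2400"><path d="M566 591l-3-27-2-4-3-2-18 8-7 1-5-3-10-12-8-2-27 1-16 11-8 1-22-7-21-13-26-24-8-10 0-5 3-16 1-35-1-6-8-4-21-5-12-6-47 12-9-1-18-7-7-1-32 12-8 5-2 6 1 7 5 8 9 9 18 12 6 1 12-1 6 3 3 9-2 17-3 11-6 8-34 24-11 3-10-3-7-8-7-15-3-19-3-3-3 1-3 8 0 19 3 11 8 18 0 13"/><path d="M418 449l8 0 8-1 4-4 1-4-6-5-13-2-10 2-6 5 2 4z"/></g><g data-elev="2500"><path d="M386 591l-6-30-6-9-12-7-25-8-17-14-8-2-5 6 0 9 7 10 15 14 8 10 2 8-3 13"/><path d="M324 486l6 1 8-2 7-5 2-4-2-2-4-1-12 3-6 6z"/></g>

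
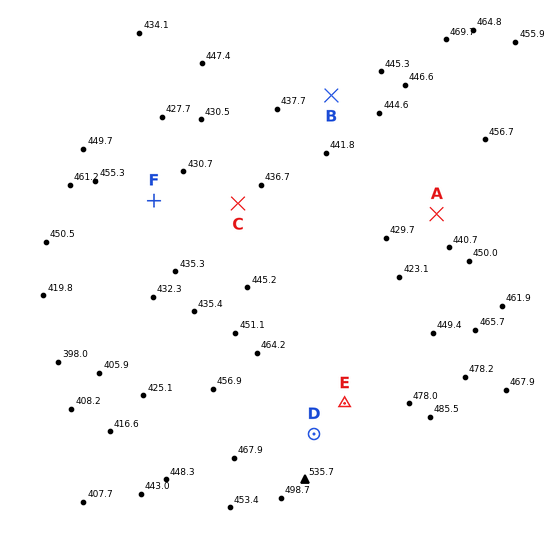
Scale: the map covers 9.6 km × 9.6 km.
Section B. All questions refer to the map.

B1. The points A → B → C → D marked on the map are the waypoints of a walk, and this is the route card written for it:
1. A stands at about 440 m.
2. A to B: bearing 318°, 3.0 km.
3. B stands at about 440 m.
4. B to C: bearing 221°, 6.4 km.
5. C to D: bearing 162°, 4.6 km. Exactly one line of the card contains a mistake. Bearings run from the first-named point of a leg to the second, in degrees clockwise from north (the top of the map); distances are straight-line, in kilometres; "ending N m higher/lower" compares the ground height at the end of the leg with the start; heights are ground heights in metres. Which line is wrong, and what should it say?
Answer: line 4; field distance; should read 2.7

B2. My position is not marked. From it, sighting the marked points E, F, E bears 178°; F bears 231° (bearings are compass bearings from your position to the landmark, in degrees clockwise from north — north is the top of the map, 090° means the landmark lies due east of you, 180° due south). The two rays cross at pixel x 333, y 56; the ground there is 440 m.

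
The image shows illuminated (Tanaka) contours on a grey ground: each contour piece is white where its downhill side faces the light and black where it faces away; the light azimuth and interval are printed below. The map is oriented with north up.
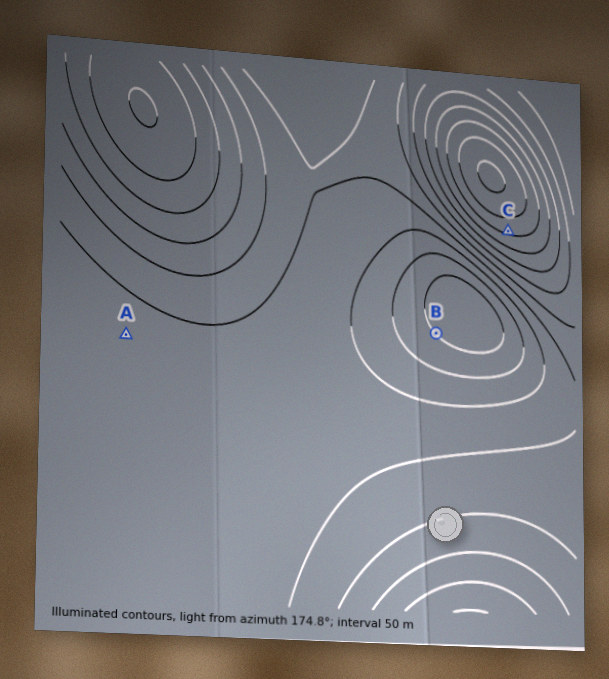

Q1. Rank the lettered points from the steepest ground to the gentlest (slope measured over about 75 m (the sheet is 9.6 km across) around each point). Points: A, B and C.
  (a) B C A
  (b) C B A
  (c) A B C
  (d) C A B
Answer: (b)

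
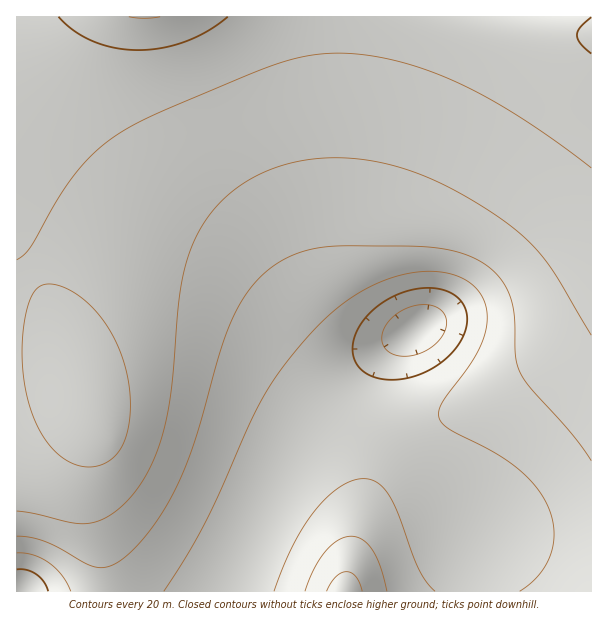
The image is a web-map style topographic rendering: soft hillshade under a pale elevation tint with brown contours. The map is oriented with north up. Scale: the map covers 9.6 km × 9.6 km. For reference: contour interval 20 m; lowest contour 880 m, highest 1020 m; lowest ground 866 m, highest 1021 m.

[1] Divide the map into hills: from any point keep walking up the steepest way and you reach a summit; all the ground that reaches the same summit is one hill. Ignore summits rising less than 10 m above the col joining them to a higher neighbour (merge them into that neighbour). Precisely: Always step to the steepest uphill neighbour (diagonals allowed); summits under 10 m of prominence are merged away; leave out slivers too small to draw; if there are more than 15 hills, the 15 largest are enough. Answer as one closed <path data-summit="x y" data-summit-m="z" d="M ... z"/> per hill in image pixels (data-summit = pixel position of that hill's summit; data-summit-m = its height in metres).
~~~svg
<path data-summit="144 17" data-summit-m="1021" d="M354 16l-338 1 1 575 208 0 47-101 46-74 22-28 29-29 20-16 21-12-12-1-11-5-21-18-17-26-6-22 0-51 7-134 5-42z"/><path data-summit="591 33" data-summit-m="1003" d="M591 16l-236 1-11 160-1 83 6 22 17 26 21 18 11 5 12 1-18 15-13 22-5 17 0 25 11 23 59 58 22 29 13 11 113 1z"/><path data-summit="344 591" data-summit-m="968" d="M398 340l-29 20-29 29-33 43-35 59-46 97 1 4 248-1 0-61-31-38-59-58-9-17 0-39 9-21z"/>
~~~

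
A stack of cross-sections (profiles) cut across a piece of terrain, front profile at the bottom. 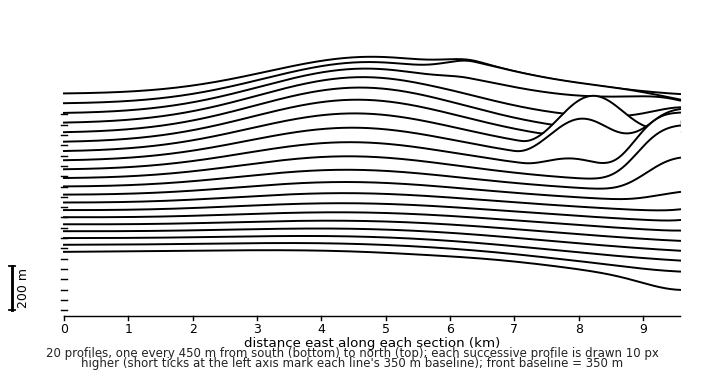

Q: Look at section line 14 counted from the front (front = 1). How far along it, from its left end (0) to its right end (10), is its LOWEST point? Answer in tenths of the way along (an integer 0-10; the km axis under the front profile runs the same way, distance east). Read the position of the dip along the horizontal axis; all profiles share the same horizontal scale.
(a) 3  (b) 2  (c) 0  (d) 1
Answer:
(c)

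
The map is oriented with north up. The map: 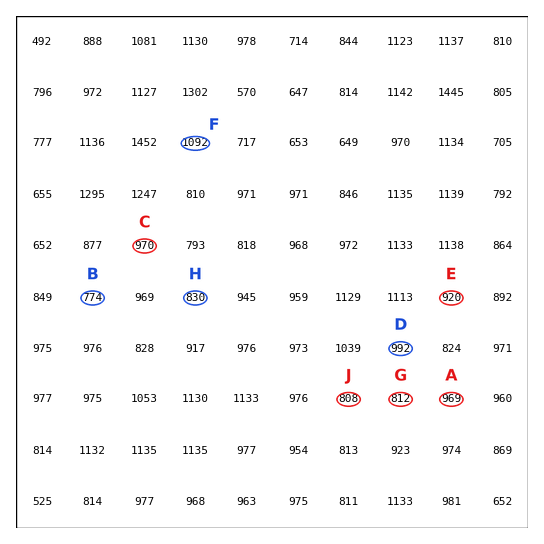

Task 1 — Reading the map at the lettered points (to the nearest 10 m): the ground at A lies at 970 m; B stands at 770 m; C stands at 970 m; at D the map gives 990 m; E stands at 920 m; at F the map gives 1090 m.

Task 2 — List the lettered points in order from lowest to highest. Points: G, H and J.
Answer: J G H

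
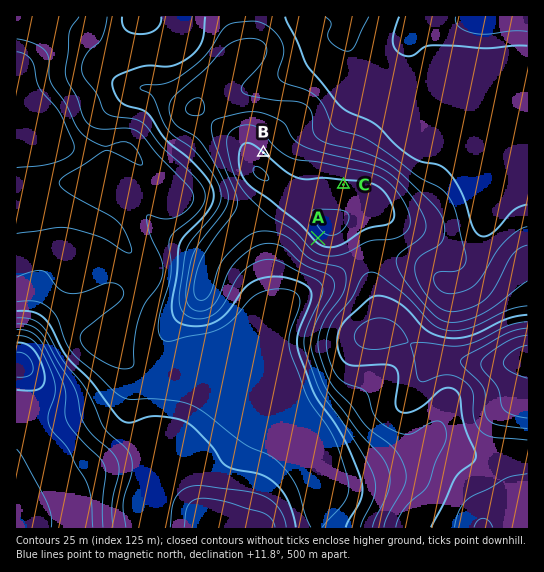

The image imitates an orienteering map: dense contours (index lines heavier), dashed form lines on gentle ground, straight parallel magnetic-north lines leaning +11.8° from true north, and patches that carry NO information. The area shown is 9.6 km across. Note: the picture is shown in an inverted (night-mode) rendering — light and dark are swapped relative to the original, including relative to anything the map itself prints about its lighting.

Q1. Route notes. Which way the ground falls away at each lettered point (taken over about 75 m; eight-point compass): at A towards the SW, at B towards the NE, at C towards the N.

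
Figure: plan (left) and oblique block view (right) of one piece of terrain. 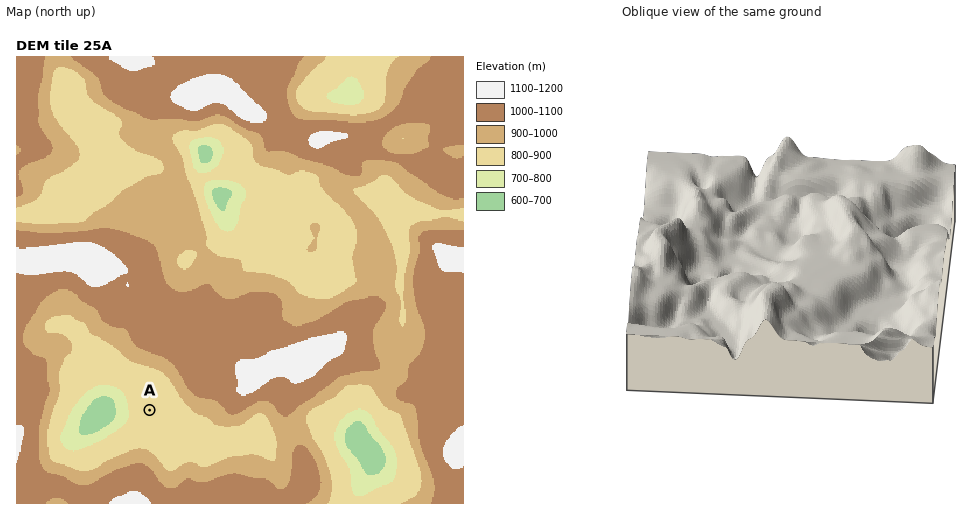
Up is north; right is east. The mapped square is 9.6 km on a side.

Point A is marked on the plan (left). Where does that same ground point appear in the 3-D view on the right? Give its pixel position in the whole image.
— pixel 875 314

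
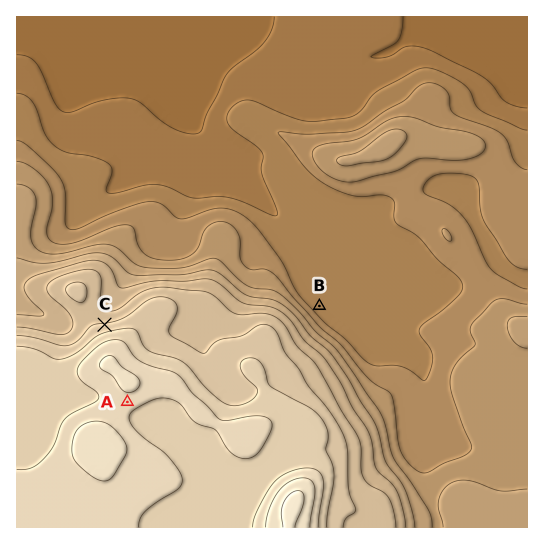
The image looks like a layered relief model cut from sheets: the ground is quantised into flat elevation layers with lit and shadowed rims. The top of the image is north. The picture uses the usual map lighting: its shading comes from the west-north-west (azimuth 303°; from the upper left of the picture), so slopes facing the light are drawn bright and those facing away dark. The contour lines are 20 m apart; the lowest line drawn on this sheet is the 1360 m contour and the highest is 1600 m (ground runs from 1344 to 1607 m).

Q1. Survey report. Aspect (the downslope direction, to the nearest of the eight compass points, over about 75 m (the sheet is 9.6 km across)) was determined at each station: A S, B NE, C N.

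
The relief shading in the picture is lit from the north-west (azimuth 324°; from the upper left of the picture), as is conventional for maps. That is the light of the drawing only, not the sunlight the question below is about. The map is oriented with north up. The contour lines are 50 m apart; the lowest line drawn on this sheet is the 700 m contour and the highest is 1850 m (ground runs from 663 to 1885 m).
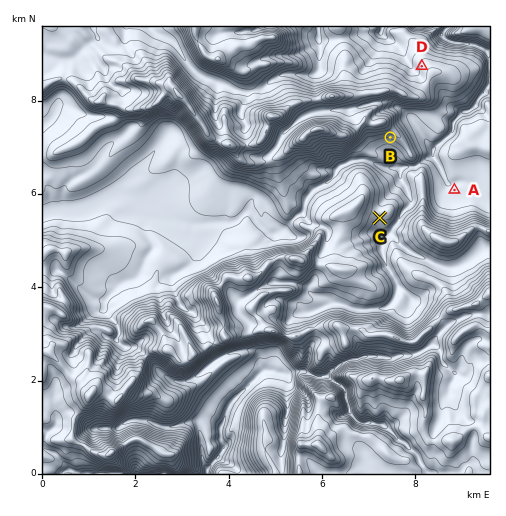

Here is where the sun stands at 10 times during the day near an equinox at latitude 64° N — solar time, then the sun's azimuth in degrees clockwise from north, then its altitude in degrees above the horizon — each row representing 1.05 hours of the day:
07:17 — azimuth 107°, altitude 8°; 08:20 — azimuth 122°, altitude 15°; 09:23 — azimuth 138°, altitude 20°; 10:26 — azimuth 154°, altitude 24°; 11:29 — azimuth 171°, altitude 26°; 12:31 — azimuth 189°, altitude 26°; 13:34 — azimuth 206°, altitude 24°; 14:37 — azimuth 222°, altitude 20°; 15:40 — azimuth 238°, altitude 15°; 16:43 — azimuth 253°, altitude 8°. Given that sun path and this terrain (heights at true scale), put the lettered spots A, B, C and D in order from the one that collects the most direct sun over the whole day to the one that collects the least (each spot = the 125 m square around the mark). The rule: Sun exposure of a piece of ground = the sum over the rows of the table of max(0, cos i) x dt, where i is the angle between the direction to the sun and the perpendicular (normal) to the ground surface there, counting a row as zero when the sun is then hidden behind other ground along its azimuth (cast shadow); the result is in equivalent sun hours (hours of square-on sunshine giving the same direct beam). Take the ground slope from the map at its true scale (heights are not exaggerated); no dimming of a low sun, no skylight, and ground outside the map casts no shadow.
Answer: B > C > D > A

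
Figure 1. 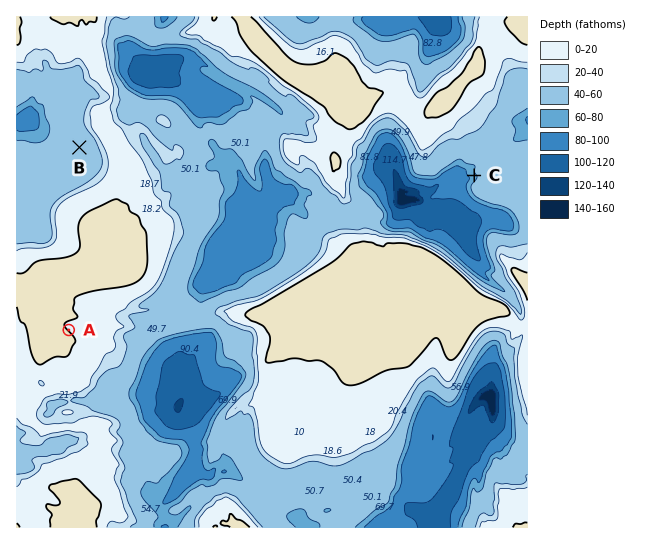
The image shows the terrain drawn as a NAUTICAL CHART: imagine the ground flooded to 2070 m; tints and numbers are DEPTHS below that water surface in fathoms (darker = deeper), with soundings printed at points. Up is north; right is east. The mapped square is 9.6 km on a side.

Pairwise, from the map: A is higher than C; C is lower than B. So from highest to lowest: A B C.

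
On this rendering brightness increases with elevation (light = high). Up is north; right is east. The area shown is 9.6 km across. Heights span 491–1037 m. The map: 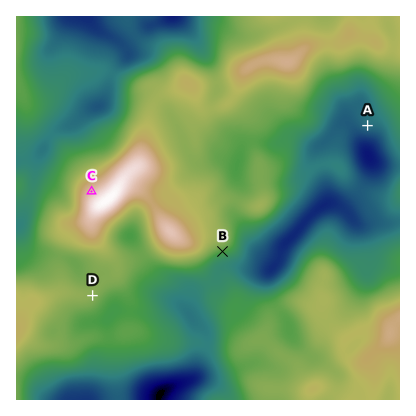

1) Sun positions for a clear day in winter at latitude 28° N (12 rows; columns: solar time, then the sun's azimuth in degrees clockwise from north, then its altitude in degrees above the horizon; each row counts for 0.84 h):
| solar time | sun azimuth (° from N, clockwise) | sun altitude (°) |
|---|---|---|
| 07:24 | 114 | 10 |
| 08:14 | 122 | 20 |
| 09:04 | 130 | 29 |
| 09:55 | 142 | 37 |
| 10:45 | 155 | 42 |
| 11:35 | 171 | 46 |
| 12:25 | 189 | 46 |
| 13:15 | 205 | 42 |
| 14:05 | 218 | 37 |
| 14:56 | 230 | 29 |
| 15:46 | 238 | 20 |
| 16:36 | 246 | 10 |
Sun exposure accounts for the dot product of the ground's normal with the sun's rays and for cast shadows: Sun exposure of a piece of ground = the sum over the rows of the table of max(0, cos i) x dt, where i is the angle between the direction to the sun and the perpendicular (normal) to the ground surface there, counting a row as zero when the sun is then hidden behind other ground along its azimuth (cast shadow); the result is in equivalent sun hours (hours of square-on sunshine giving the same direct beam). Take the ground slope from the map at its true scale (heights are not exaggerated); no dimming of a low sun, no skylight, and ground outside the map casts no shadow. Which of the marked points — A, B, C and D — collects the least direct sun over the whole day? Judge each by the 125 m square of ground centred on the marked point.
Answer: C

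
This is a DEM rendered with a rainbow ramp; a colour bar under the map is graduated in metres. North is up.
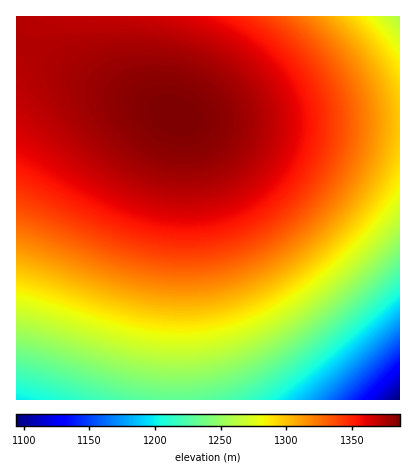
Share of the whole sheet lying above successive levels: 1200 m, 96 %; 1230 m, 91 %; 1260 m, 81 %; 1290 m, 70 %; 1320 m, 55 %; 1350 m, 38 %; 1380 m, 8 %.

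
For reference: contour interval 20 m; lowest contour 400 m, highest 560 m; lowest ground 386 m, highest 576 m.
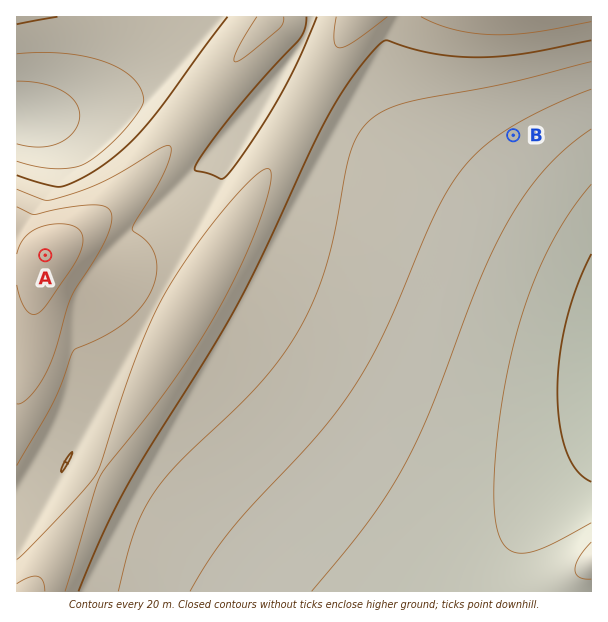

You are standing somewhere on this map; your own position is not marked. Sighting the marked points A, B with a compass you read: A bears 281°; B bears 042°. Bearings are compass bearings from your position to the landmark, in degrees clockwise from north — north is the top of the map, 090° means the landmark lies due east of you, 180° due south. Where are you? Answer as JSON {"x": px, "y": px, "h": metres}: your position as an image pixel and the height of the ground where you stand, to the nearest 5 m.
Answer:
{"x": 352, "y": 315, "h": 470}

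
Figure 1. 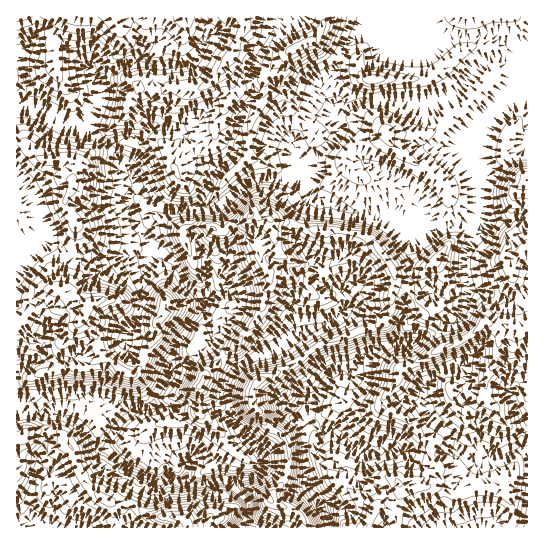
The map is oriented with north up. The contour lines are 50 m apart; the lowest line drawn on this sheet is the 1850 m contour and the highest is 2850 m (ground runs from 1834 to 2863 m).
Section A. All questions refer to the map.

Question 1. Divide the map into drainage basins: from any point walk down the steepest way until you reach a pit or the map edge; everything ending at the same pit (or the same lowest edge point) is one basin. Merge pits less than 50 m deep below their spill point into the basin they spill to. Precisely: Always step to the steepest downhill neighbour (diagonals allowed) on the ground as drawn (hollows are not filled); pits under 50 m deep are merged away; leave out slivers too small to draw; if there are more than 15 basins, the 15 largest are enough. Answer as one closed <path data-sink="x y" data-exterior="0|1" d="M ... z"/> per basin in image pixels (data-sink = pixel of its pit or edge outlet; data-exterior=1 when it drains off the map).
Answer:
<path data-sink="242 527" data-exterior="1" d="M527 16l-510 0-1 422 5-1 8-6 24 0 8 2 14 20 2 14 7 14 17 16 14 7 15-1 21 13 31 3 5 3 2 6 116 0 0-5-10-11-24-11 1-7 7-5 8-15 2-25-4-10-7-7-11-5-6-13-8-7 0-18 5-8 29-13 30-21 45-18 11-1 13-7 6-12-1-10 4-10 0-12 4 6 10 6 10 20 16 17 9 19 3 1-12 7 0 6 18 30 8 0 18 8 6 0 1-2 1 6 6 4 4 0 6-5 11-4 13 3z"/><path data-sink="327 527" data-exterior="1" d="M395 277l0 12-4 10 1 10-6 12-13 7-11 1-45 18-30 21-29 13-5 8 0 18 8 7 6 13 11 5 7 7 4 10-2 25-8 15-7 5-1 7 24 11 8 7 3 9 89 0 1-10-3-9 7-15 0-9 14-1 22-15-7-12 3-15-9-5-17-18-16-7-7-6 2-11 11-12 3-9 4-6 44-22-3-1-9-19-16-17-10-20-10-6z"/><path data-sink="527 527" data-exterior="1" d="M434 352l-31 16-4 6-3 9-13 18 0 5 3 3 20 10 17 18 9 5-3 15 7 10-9 9-13 8-14 1 0 9-7 15 3 18 131 1 1-129-14-3-11 4-6 5-4 0-6-4-1-6-1 2-6 0-18-8-8 0-16-24z"/><path data-sink="33 527" data-exterior="1" d="M53 431l-24 0-13 8 0 88 98 1 1-13-3-10-25-20-10-18-4-17-12-17z"/><path data-sink="133 527" data-exterior="1" d="M130 503l-19 0 2 4 2 21 73-1-1-5-5-3-31-3z"/>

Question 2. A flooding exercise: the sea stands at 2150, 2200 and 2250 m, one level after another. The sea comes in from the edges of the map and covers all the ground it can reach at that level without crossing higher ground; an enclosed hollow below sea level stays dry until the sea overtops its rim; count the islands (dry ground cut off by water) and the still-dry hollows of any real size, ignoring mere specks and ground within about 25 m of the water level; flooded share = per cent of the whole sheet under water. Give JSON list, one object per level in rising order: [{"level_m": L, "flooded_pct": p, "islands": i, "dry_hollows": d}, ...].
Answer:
[{"level_m": 2150, "flooded_pct": 10, "islands": 0, "dry_hollows": 0}, {"level_m": 2200, "flooded_pct": 14, "islands": 0, "dry_hollows": 0}, {"level_m": 2250, "flooded_pct": 20, "islands": 0, "dry_hollows": 0}]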